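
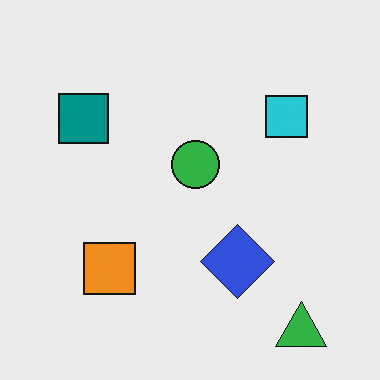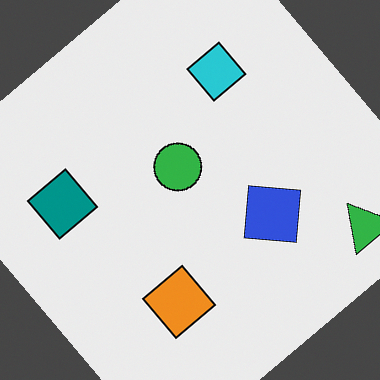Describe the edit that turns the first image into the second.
It was rotated counter-clockwise by a large amount — several tens of degrees.

Every shape is tilted by the same angle and the image corners show triangular fill wedges — a whole-image rotation by a non-right angle.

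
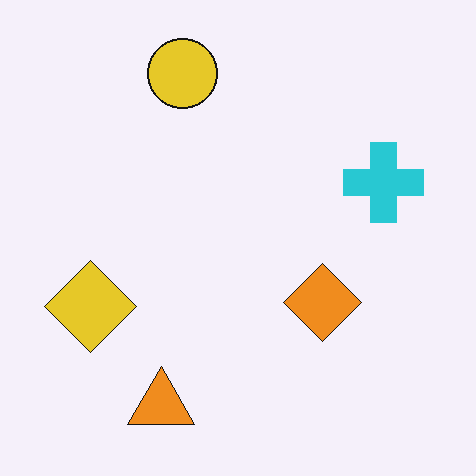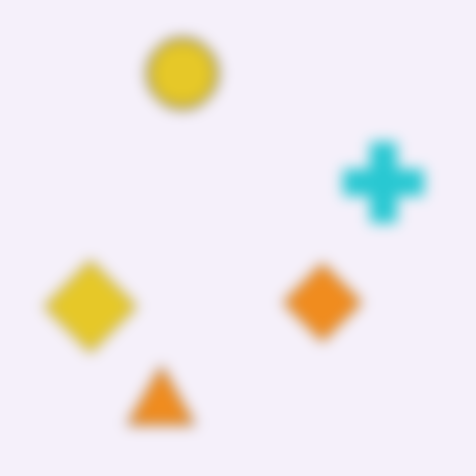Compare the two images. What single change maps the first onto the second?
It was heavily blurred.

Shape edges and outlines are uniformly softened across the whole image.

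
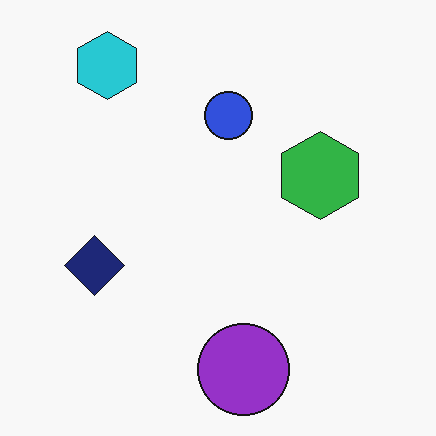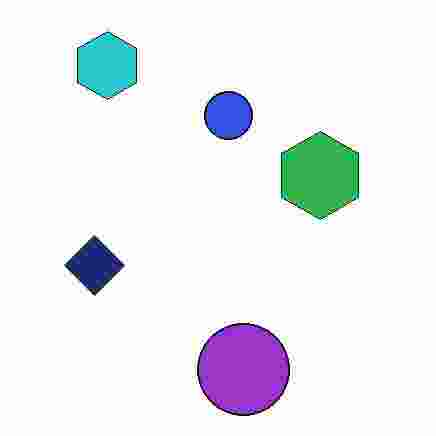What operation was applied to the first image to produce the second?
The second image is the first degraded with heavy JPEG compression.

Blocky 8×8 compression artifacts appear around shape edges and the flat background shows ringing — characteristic JPEG degradation.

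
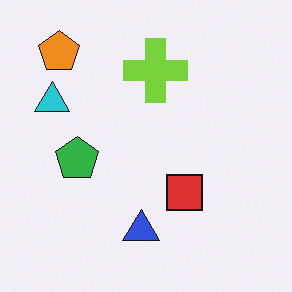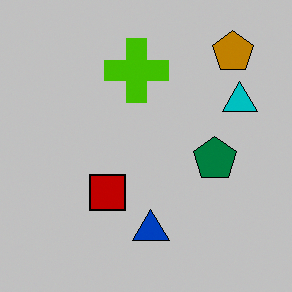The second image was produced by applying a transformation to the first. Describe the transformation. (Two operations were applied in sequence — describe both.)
Aggressively posterized, then flipped horizontally (left ↔ right).

Each flat color has snapped to a coarser quantized level — most visibly, the near-white background has dropped to a flat grey. The cyan triangle is in the left of the first image and the right of the second — shapes on opposite sides of the vertical midline have swapped in a mirror flip.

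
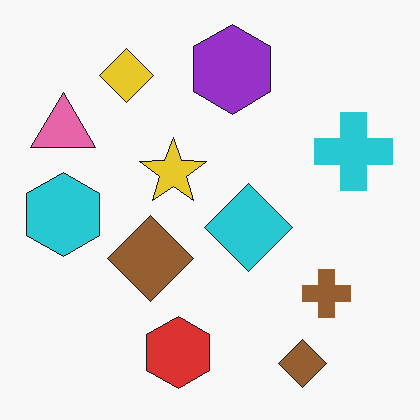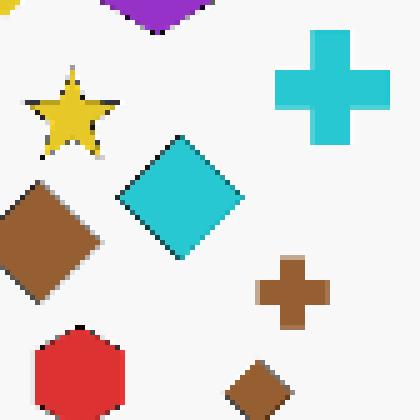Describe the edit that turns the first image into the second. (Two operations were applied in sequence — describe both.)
Cropped to a modestly smaller region and rescaled, then mildly pixelated.

The visible shapes are larger and the field of view is narrower; shapes near the original edges may be partly or wholly outside the frame — a crop-and-rescale. Shapes are reduced to large square blocks; fine edges and outlines are lost — a downscale-then-upscale (mosaic) effect.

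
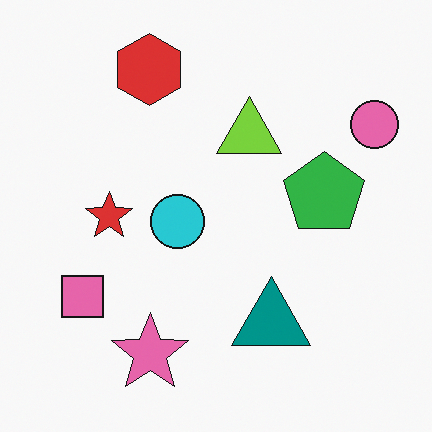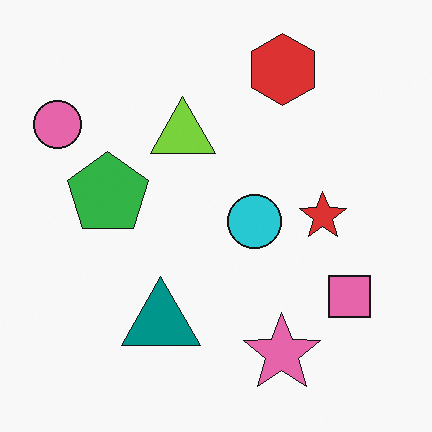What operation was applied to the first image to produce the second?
Flipped horizontally (left ↔ right).

The pink circle is in the top-right of the first image and the top-left of the second — shapes on opposite sides of the vertical midline have swapped in a mirror flip.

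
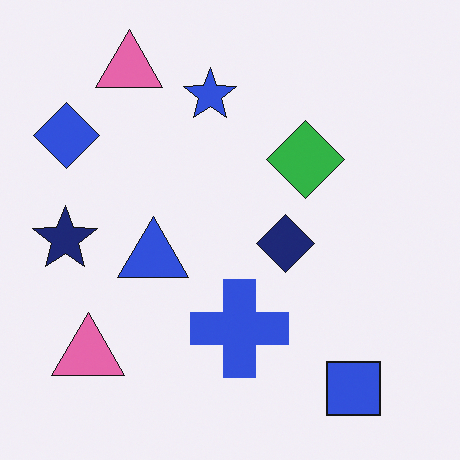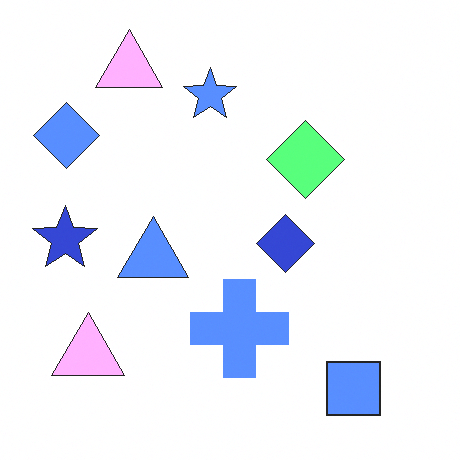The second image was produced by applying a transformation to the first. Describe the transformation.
This is the original image substantially brightened.

Every pixel — background and shapes alike — is uniformly brightened.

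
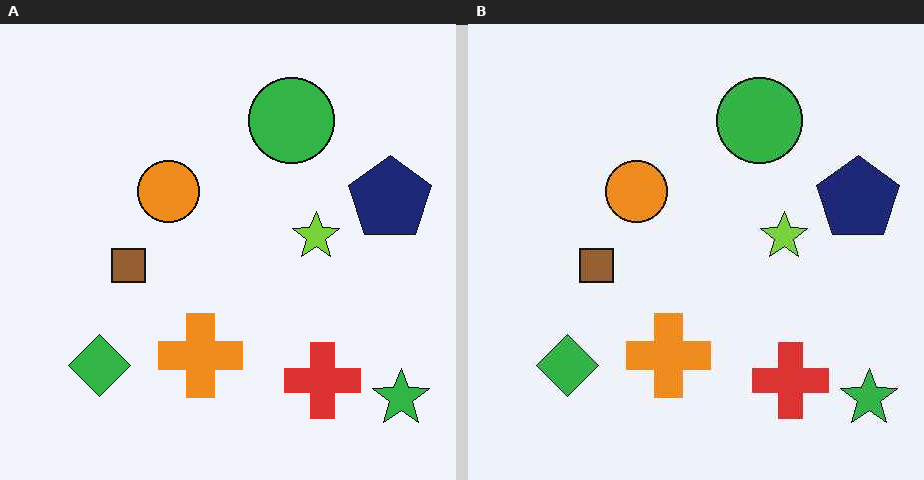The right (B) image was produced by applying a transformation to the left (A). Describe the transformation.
The image was JPEG-compressed with visible artifacts.

Blocky 8×8 compression artifacts appear around shape edges and the flat background shows ringing — characteristic JPEG degradation.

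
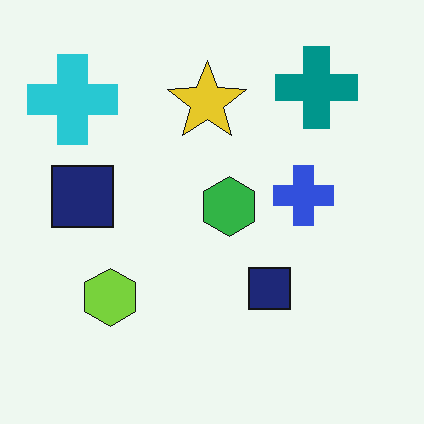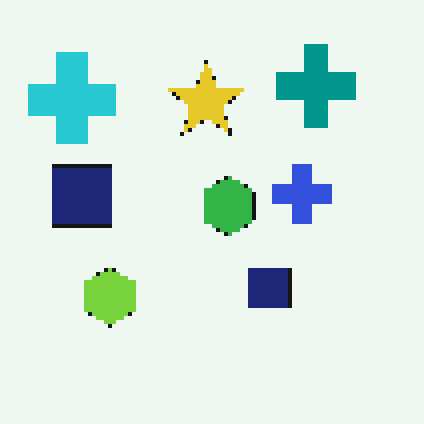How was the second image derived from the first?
The second image is the first lightly pixelated (a mild mosaic effect).

Shapes are reduced to large square blocks; fine edges and outlines are lost — a downscale-then-upscale (mosaic) effect.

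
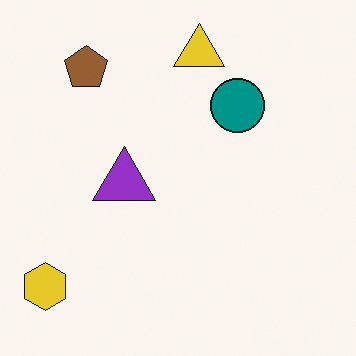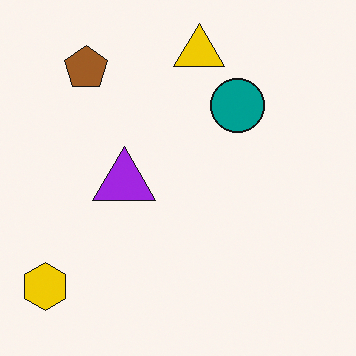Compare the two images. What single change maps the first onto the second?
Slightly oversaturated.

All colors are more vivid — a global saturation change.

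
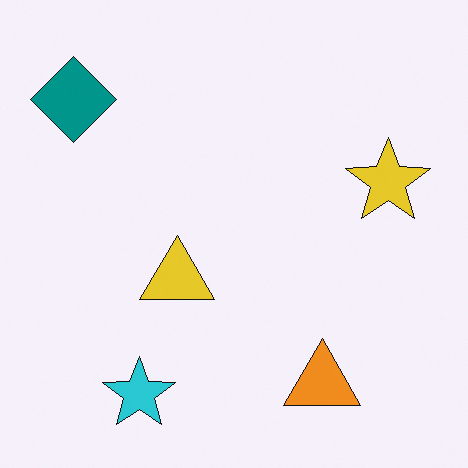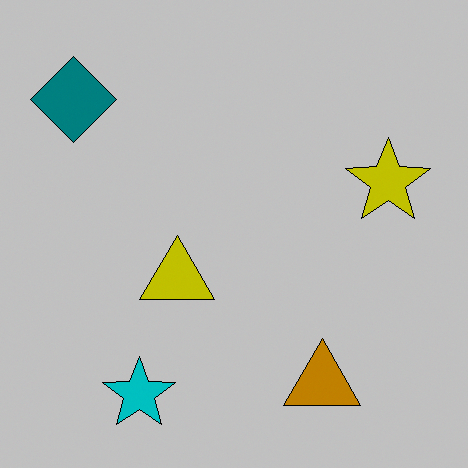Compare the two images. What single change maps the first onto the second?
The transformation is: aggressively posterized.

Each flat color has snapped to a coarser quantized level — most visibly, the near-white background has dropped to a flat grey.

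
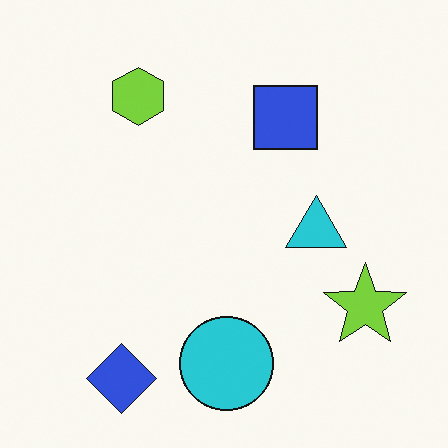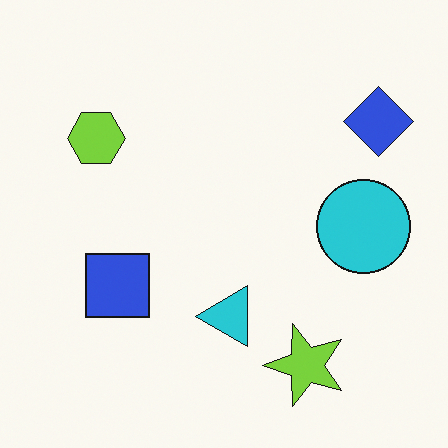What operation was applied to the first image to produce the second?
This is the original image transposed (reflected across the top-left ↔ bottom-right diagonal).

Shapes have swapped their row and column positions — what was in the top-right is now in the bottom-left — a diagonal reflection.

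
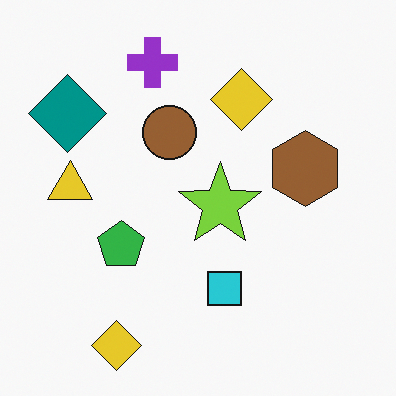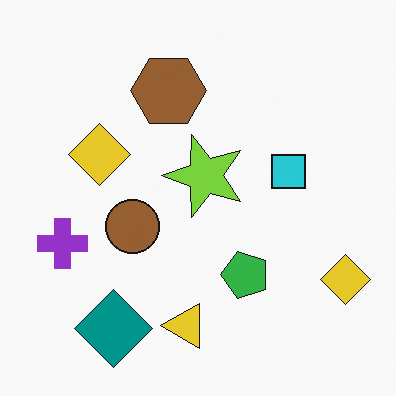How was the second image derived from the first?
It was rotated 90° counter-clockwise.

The teal diamond sits in the top-left of the first image and the bottom-left of the second — consistent with a whole-image 90° counter-clockwise rotation.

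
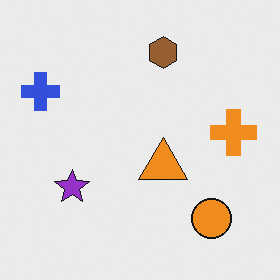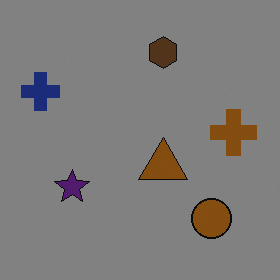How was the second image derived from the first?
The second image is the first substantially darkened.

Every pixel — background and shapes alike — is uniformly darkened.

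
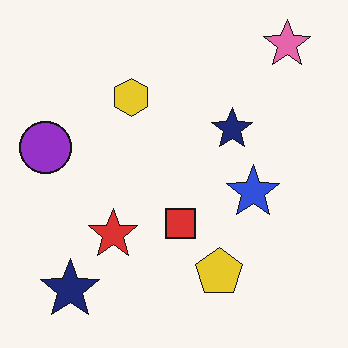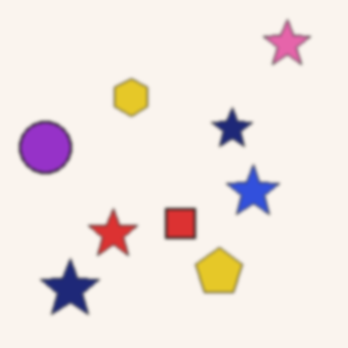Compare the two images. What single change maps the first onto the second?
The transformation is: slightly softened.

Shape edges and outlines are uniformly softened across the whole image.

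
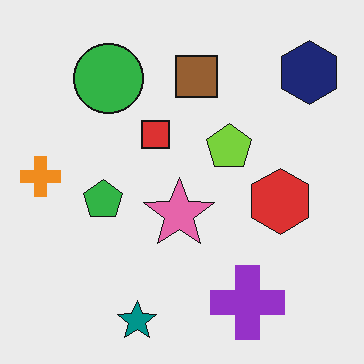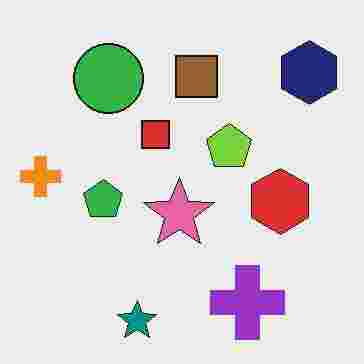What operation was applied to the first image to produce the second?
Heavily JPEG-compressed with obvious blocking artifacts.

Blocky 8×8 compression artifacts appear around shape edges and the flat background shows ringing — characteristic JPEG degradation.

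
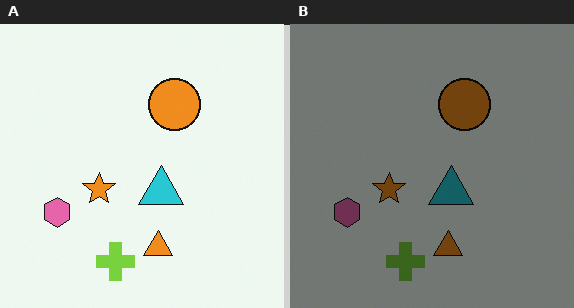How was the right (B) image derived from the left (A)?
This is the original image noticeably darkened.

Every pixel — background and shapes alike — is uniformly darkened.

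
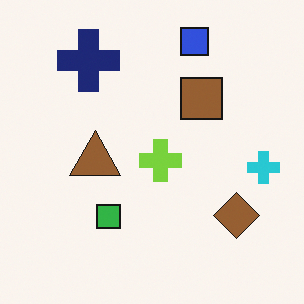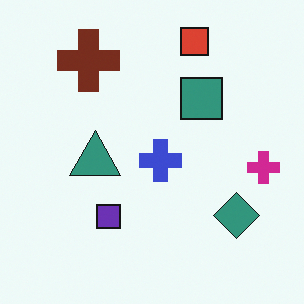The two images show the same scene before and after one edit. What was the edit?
It was hue-shifted noticeably.

Every shape's color has rotated by the same amount around the hue wheel — a uniform hue shift.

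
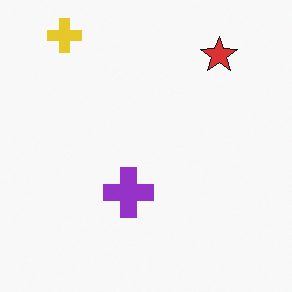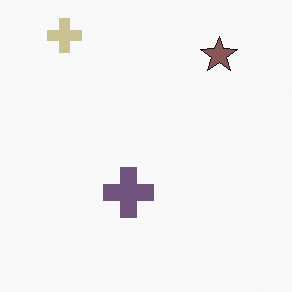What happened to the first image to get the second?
This is the original image heavily desaturated.

All colors are more muted and greyish — a global saturation change.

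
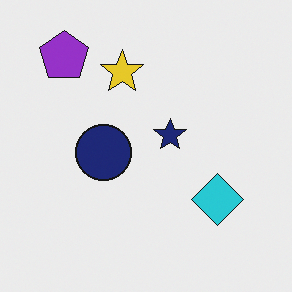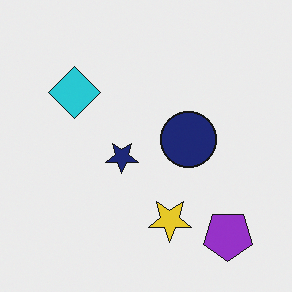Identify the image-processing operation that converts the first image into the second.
Rotated 180°.

The purple pentagon sits in the top-left of the first image and the bottom-right of the second — consistent with a whole-image 180° rotation.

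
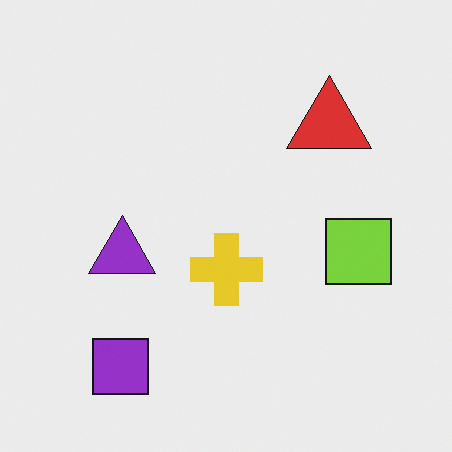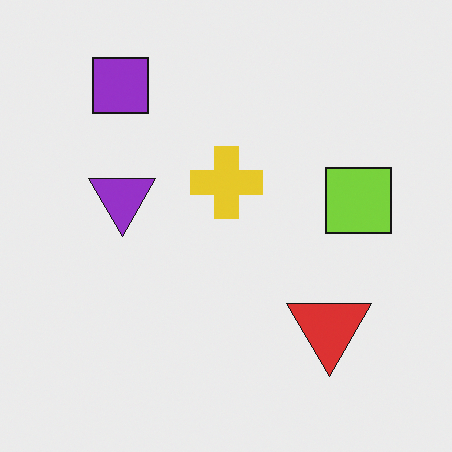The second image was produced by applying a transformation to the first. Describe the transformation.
Flipped vertically (top ↔ bottom).

The purple square is in the bottom-left of the first image and the top-left of the second — shapes on opposite sides of the horizontal midline have swapped in a mirror flip.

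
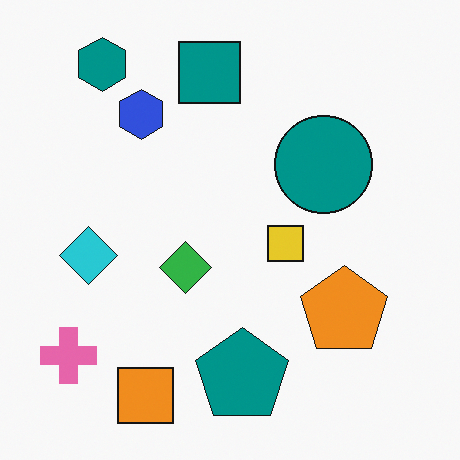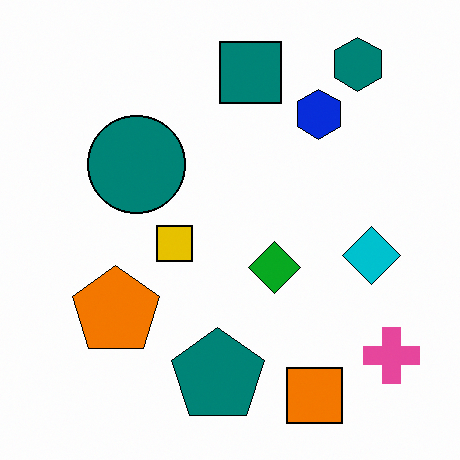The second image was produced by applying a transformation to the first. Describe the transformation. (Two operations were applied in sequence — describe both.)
The image was given slightly increased contrast, then flipped horizontally (left ↔ right).

Tones are pushed away from mid-grey across the whole image — a global contrast change. The pink cross is in the bottom-left of the first image and the bottom-right of the second — shapes on opposite sides of the vertical midline have swapped in a mirror flip.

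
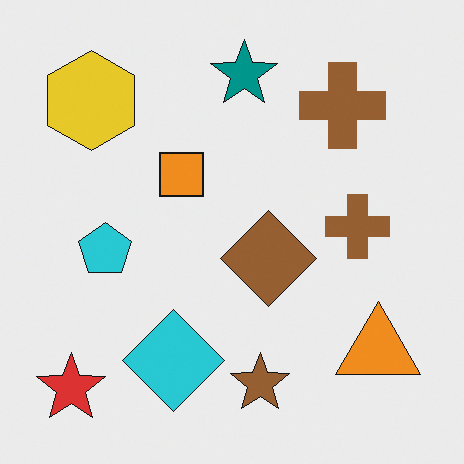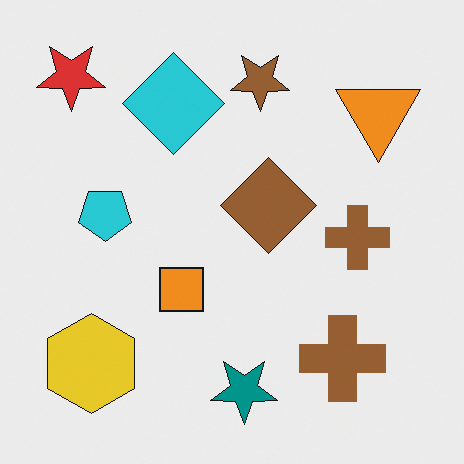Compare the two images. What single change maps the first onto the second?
The second image is the first flipped vertically (top ↔ bottom).

The teal star is in the top of the first image and the bottom of the second — shapes on opposite sides of the horizontal midline have swapped in a mirror flip.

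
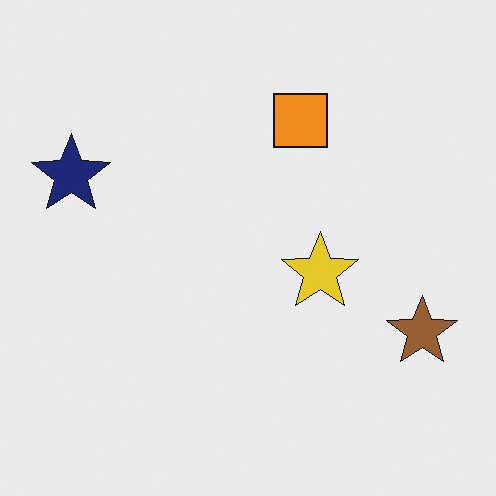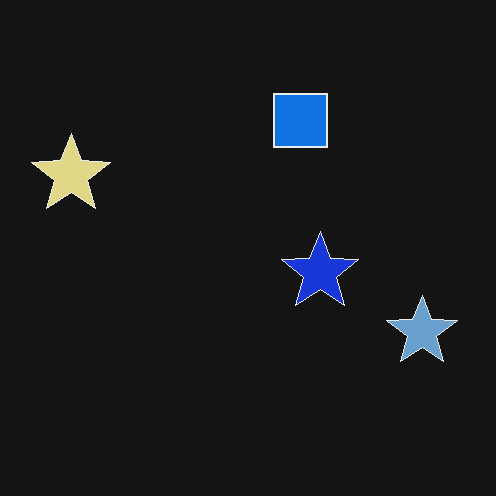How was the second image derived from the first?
Color-inverted (negative).

The light background has become dark and every shape's color is its complement — a photographic negative.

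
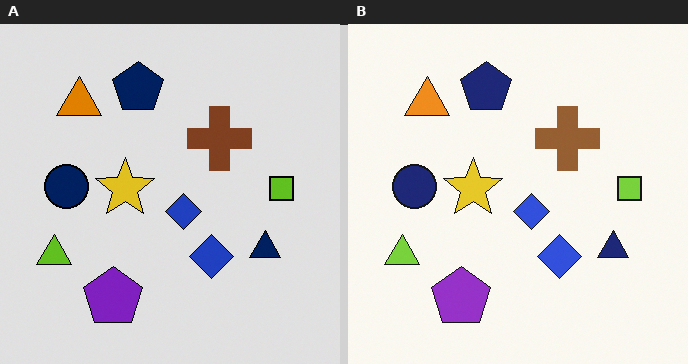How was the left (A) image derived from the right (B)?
It was posterized to a reduced palette.

Each flat color has snapped to a coarser quantized level — most visibly, the near-white background has dropped to a flat grey.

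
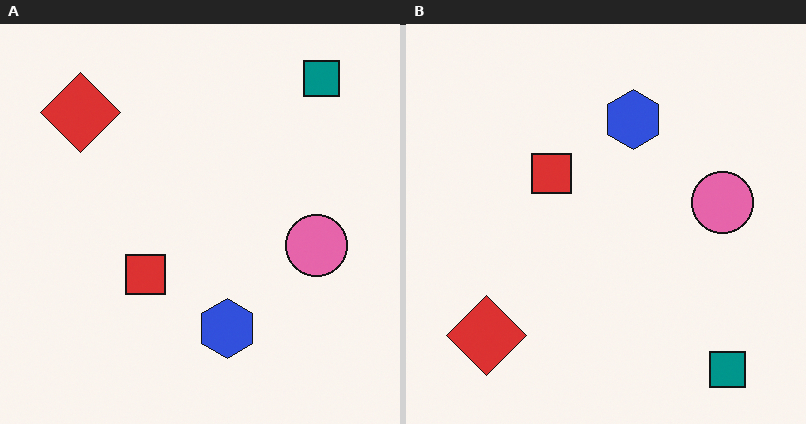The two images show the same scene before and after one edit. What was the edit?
Flipped vertically (top ↔ bottom).

The teal square is in the top-right of the left (A) image and the bottom-right of the right (B) — shapes on opposite sides of the horizontal midline have swapped in a mirror flip.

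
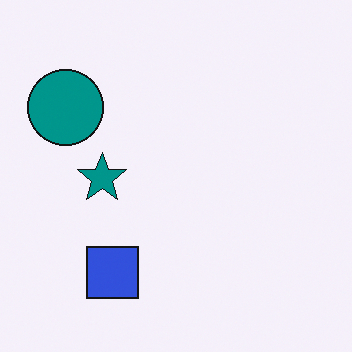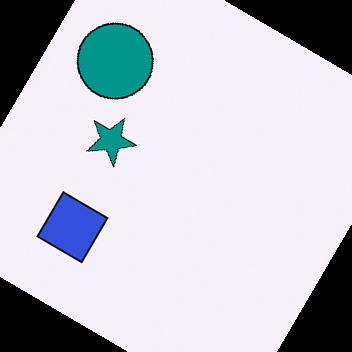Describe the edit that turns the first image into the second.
This is the original image rotated clockwise by a large amount — several tens of degrees.

Every shape is tilted by the same angle and the image corners show triangular fill wedges — a whole-image rotation by a non-right angle.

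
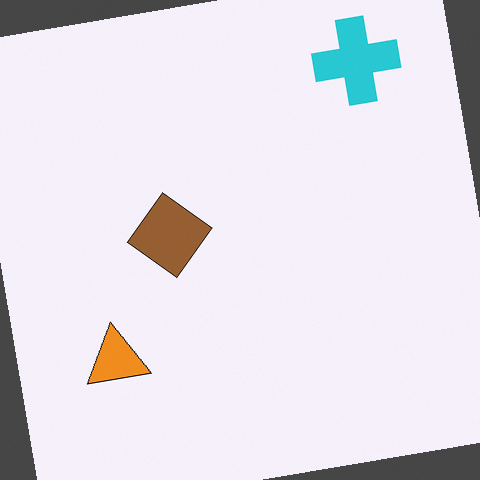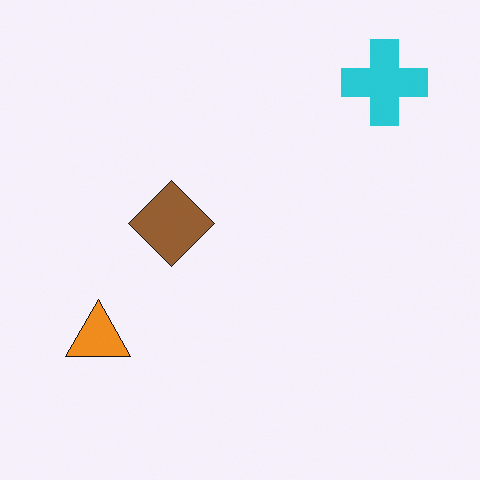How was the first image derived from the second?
The transformation is: rotated counter-clockwise by a few degrees.

Every shape is tilted by the same angle and the image corners show triangular fill wedges — a whole-image rotation by a non-right angle.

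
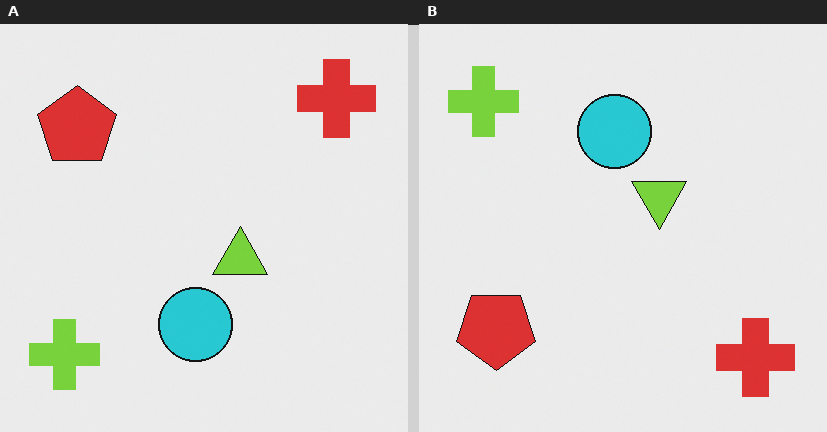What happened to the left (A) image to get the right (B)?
Flipped vertically (top ↔ bottom).

The red cross is in the top-right of the left (A) image and the bottom-right of the right (B) — shapes on opposite sides of the horizontal midline have swapped in a mirror flip.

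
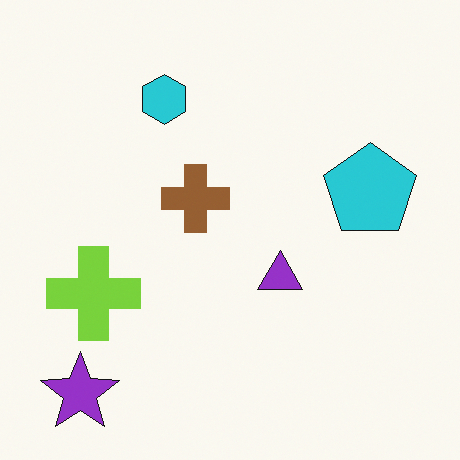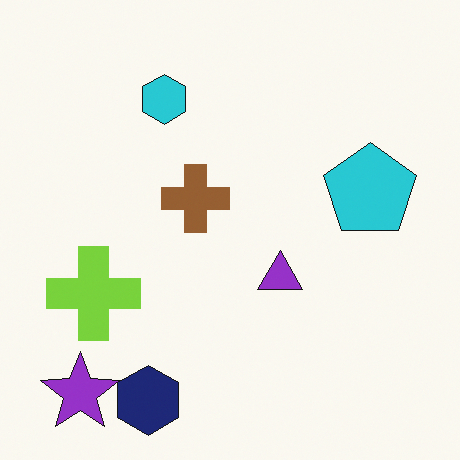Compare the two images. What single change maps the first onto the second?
The image was overlaid with an additional navy hexagon.

A navy hexagon appears in the second image that is absent from the first.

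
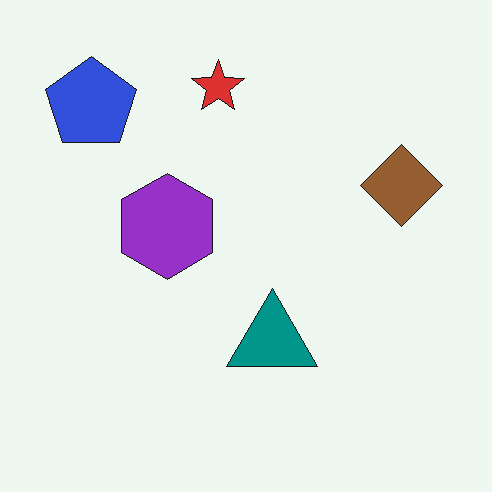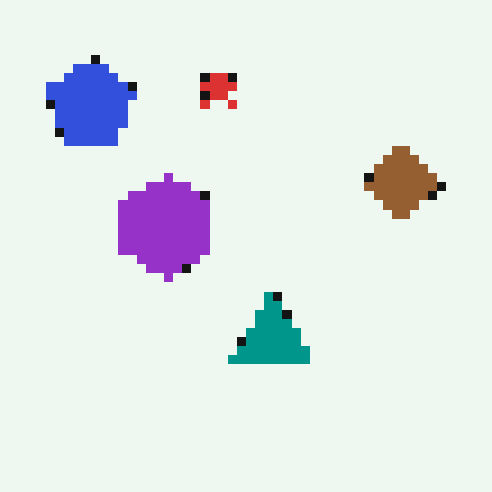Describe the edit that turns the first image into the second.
It was coarsely pixelated.

Shapes are reduced to large square blocks; fine edges and outlines are lost — a downscale-then-upscale (mosaic) effect.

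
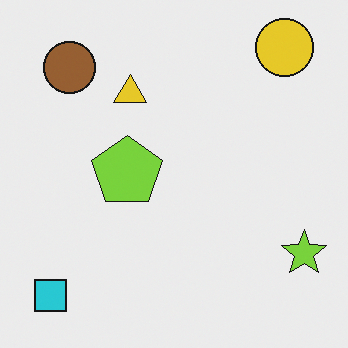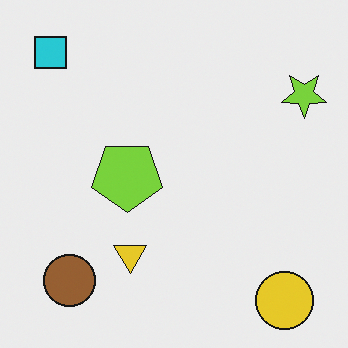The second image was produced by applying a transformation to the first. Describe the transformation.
The image was flipped vertically (top ↔ bottom).

The yellow circle is in the top-right of the first image and the bottom-right of the second — shapes on opposite sides of the horizontal midline have swapped in a mirror flip.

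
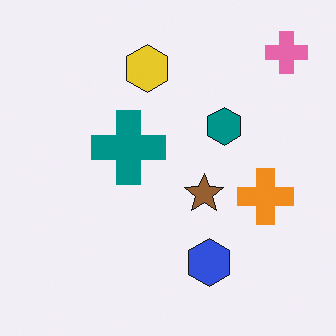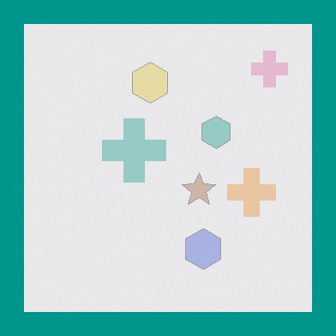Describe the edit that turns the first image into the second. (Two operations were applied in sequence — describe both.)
It was washed out (contrast reduced), then framed with a teal border.

Tones are pushed toward mid-grey across the whole image — a global contrast change. A solid teal frame runs around the edge of the second image, with the content slightly shrunk inside it.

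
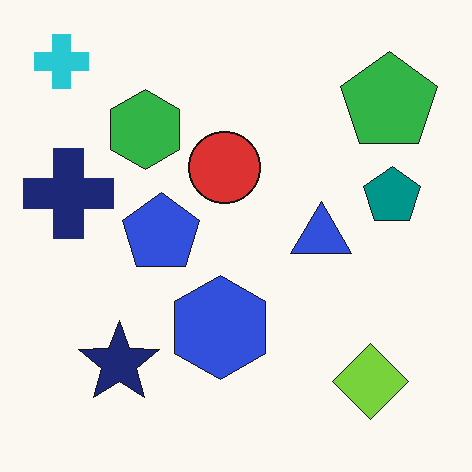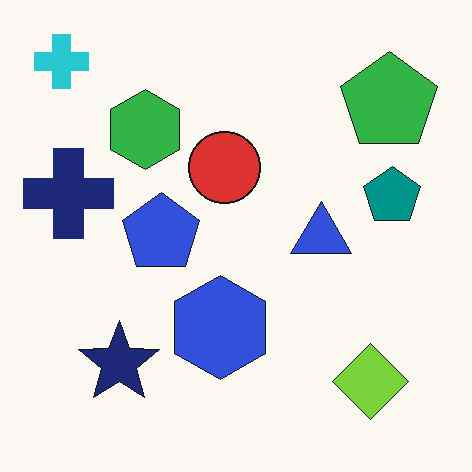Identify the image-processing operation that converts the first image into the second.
The second image is the first JPEG-compressed with visible artifacts.

Blocky 8×8 compression artifacts appear around shape edges and the flat background shows ringing — characteristic JPEG degradation.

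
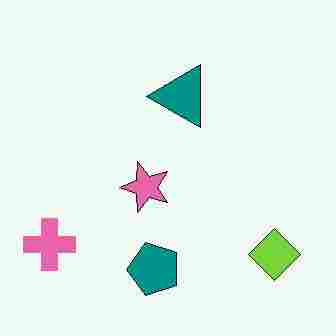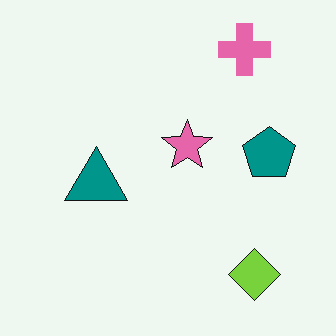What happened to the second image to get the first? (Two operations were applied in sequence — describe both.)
This is the original image heavily JPEG-compressed with obvious blocking artifacts, then transposed (reflected across the top-left ↔ bottom-right diagonal).

Blocky 8×8 compression artifacts appear around shape edges and the flat background shows ringing — characteristic JPEG degradation. Shapes have swapped their row and column positions — what was in the top-right is now in the bottom-left — a diagonal reflection.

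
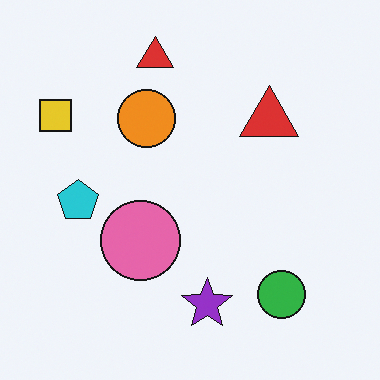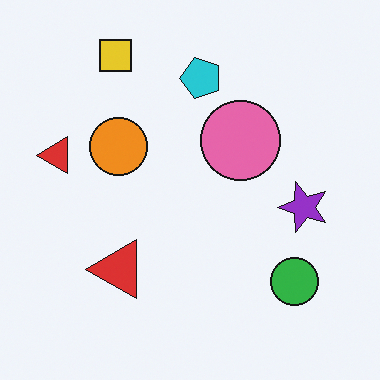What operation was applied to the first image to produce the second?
Transposed (reflected across the top-left ↔ bottom-right diagonal).

Shapes have swapped their row and column positions — what was in the top-right is now in the bottom-left — a diagonal reflection.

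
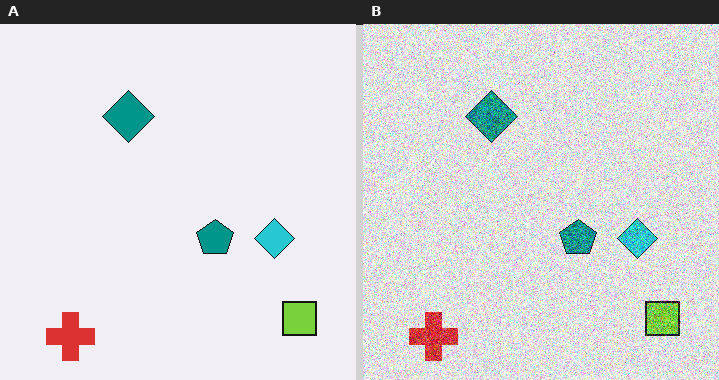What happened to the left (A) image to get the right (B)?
The image was degraded with heavy additive noise.

Random speckle covers the whole image, including the flat background.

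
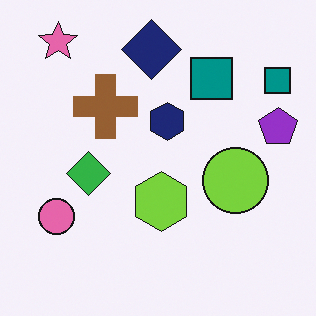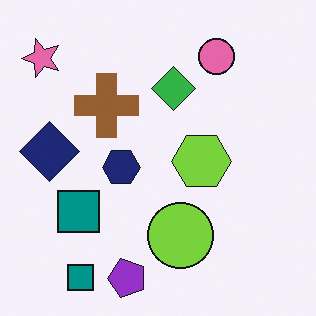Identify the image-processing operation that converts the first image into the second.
The transformation is: transposed (reflected across the top-left ↔ bottom-right diagonal).

Shapes have swapped their row and column positions — what was in the top-right is now in the bottom-left — a diagonal reflection.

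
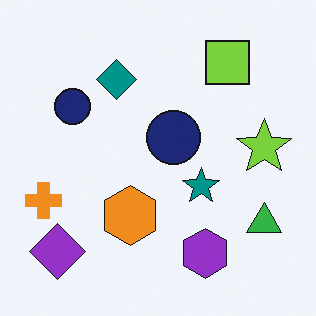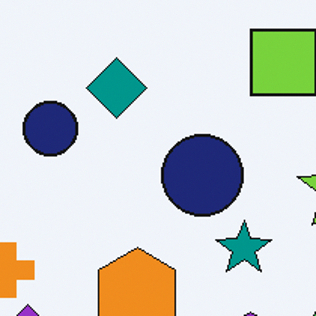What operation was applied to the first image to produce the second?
The image was cropped to a modestly smaller region and rescaled.

The visible shapes are larger and the field of view is narrower; shapes near the original edges may be partly or wholly outside the frame — a crop-and-rescale.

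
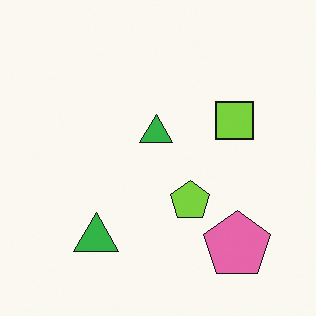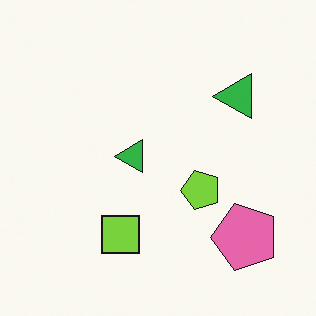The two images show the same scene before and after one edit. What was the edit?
The image was transposed (reflected across the top-left ↔ bottom-right diagonal).

Shapes have swapped their row and column positions — what was in the top-right is now in the bottom-left — a diagonal reflection.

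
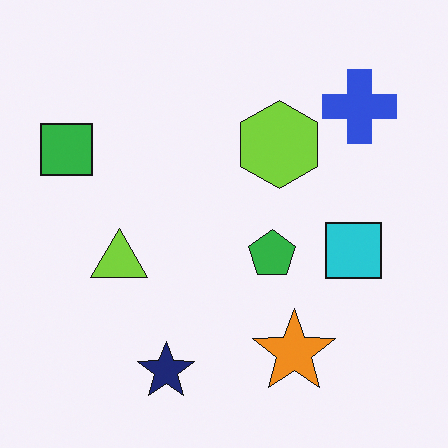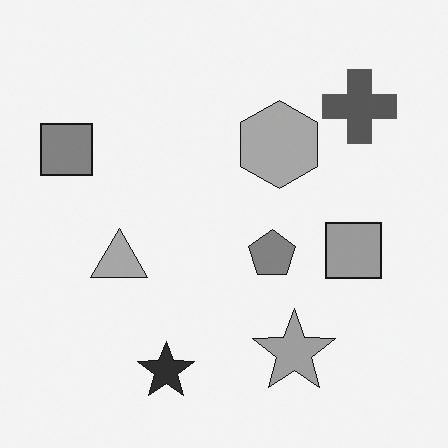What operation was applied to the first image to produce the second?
It was converted to grayscale.

All color is removed — every shape is now a shade of grey.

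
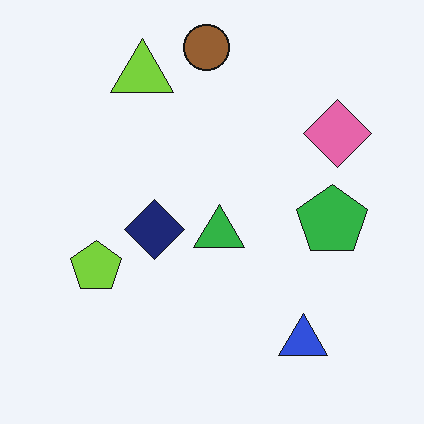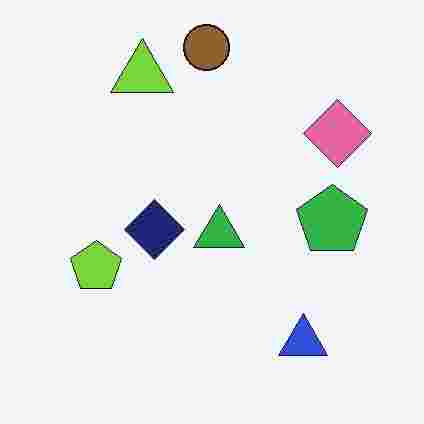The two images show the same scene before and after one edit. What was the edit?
Degraded with heavy JPEG compression.

Blocky 8×8 compression artifacts appear around shape edges and the flat background shows ringing — characteristic JPEG degradation.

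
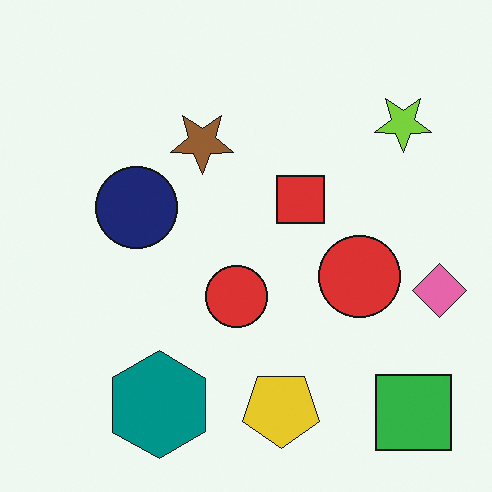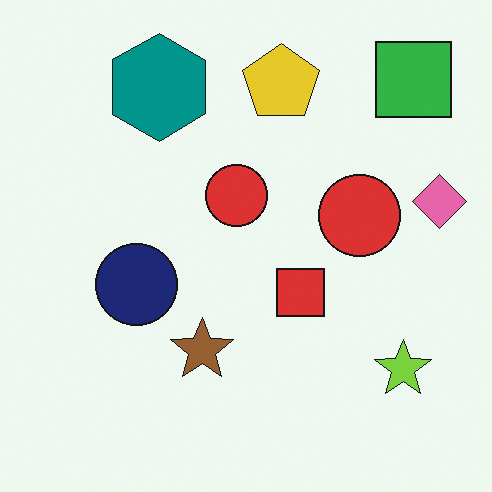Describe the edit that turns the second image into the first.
This is the original image flipped vertically (top ↔ bottom).

The green square is in the top-right of the second image and the bottom-right of the first — shapes on opposite sides of the horizontal midline have swapped in a mirror flip.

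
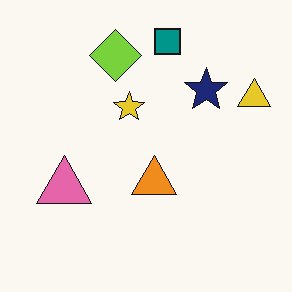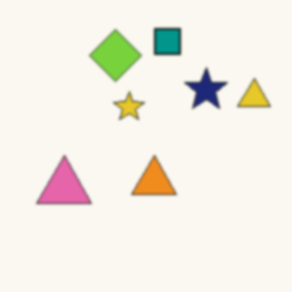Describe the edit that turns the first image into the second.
The transformation is: lightly blurred.

Shape edges and outlines are uniformly softened across the whole image.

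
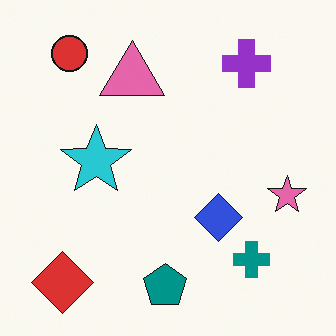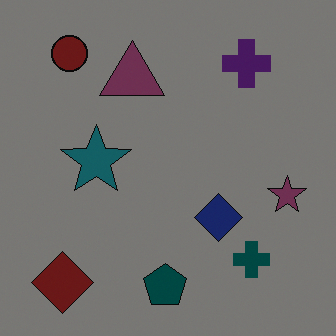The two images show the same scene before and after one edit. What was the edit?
The second image is the first substantially darkened.

Every pixel — background and shapes alike — is uniformly darkened.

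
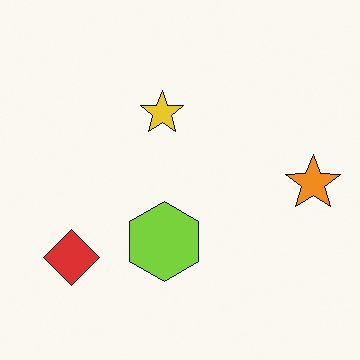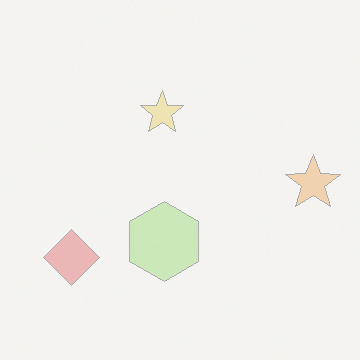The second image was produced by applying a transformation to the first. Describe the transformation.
It was washed out (contrast reduced).

Tones are pushed toward mid-grey across the whole image — a global contrast change.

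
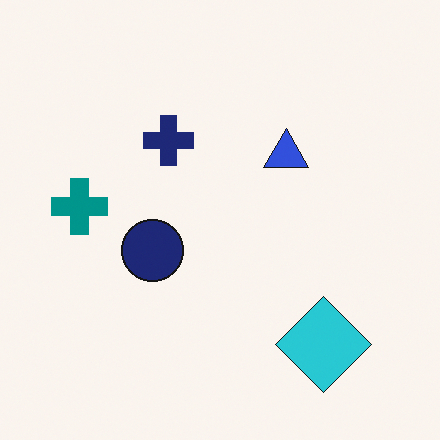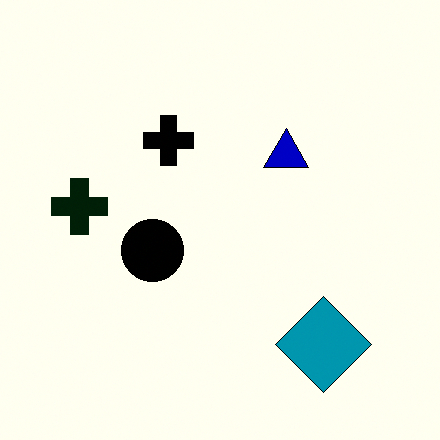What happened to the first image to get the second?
It was given much higher contrast.

Tones are pushed away from mid-grey across the whole image — a global contrast change.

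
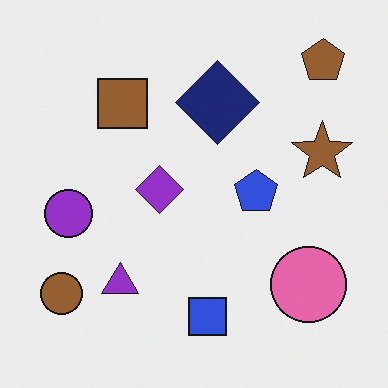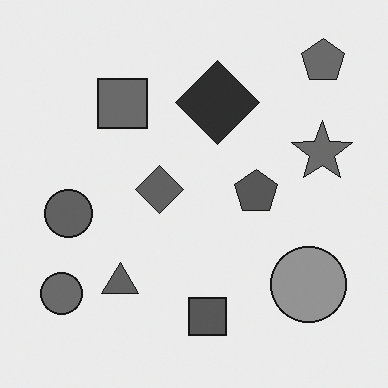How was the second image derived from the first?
The image was converted to grayscale.

All color is removed — every shape is now a shade of grey.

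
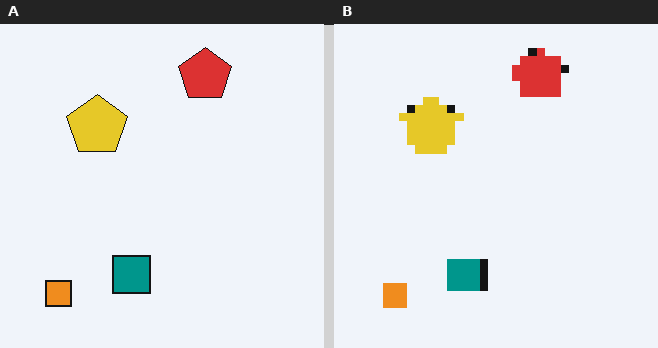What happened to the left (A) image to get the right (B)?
It was moderately pixelated.

Shapes are reduced to large square blocks; fine edges and outlines are lost — a downscale-then-upscale (mosaic) effect.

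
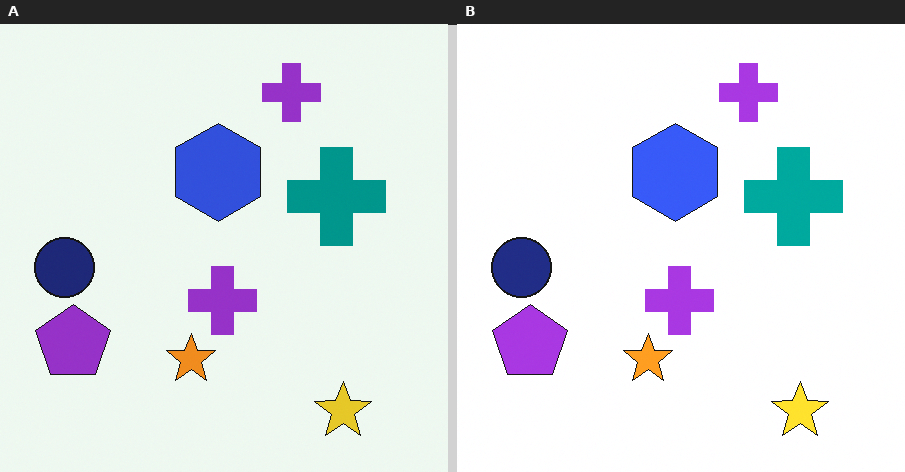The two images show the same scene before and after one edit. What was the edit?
This is the original image brightened a little.

Every pixel — background and shapes alike — is uniformly brightened.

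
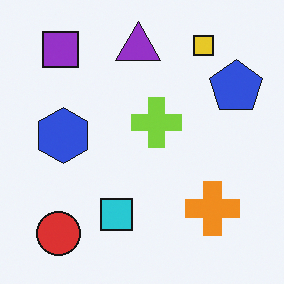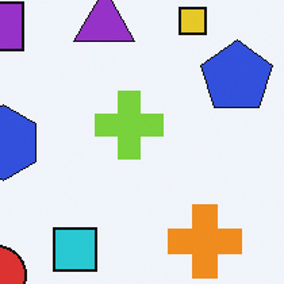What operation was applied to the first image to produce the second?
Cropped slightly and scaled back up.

The visible shapes are larger and the field of view is narrower; shapes near the original edges may be partly or wholly outside the frame — a crop-and-rescale.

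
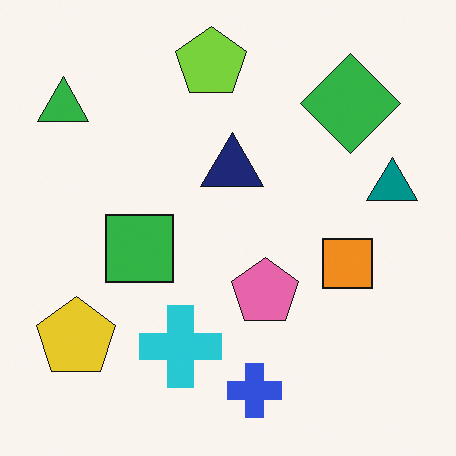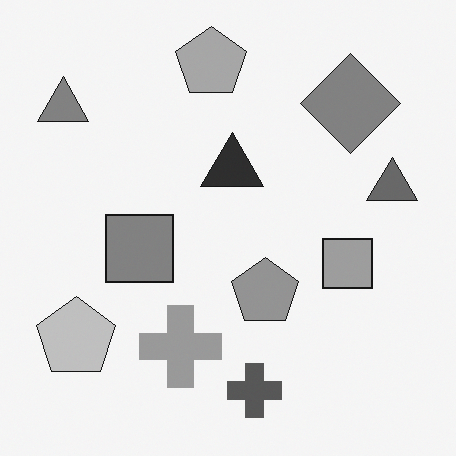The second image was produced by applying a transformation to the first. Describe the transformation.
It was converted to grayscale.

All color is removed — every shape is now a shade of grey.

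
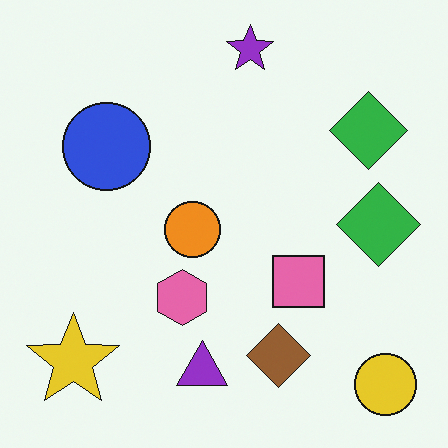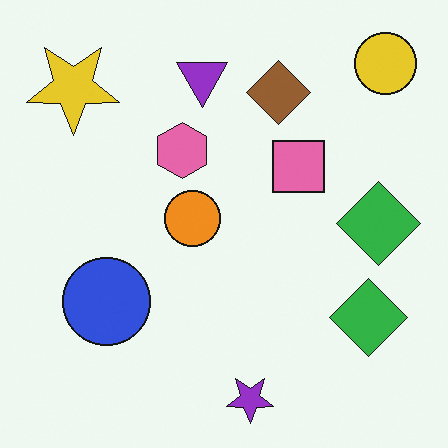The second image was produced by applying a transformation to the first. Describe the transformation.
The transformation is: flipped vertically (top ↔ bottom).

The purple star is in the top of the first image and the bottom of the second — shapes on opposite sides of the horizontal midline have swapped in a mirror flip.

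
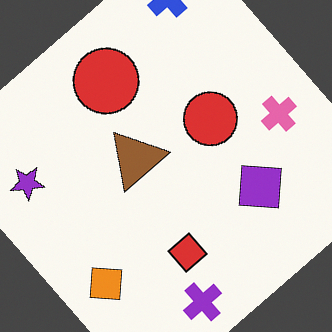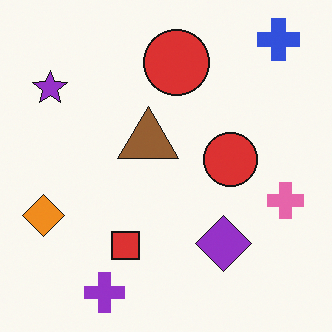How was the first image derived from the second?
The first image is the second rotated counter-clockwise by a large amount — several tens of degrees.

Every shape is tilted by the same angle and the image corners show triangular fill wedges — a whole-image rotation by a non-right angle.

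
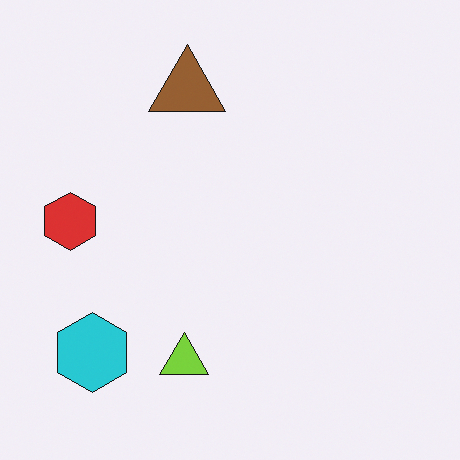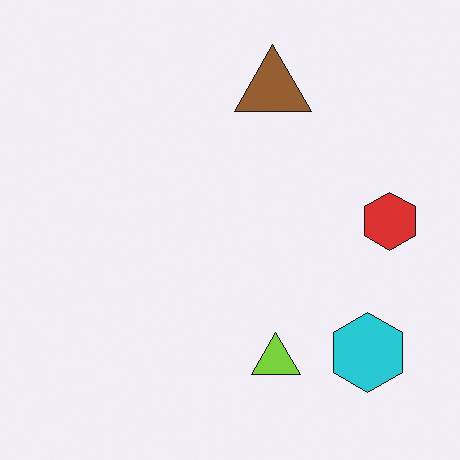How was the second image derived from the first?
This is the original image flipped horizontally (left ↔ right).

The red hexagon is in the left of the first image and the right of the second — shapes on opposite sides of the vertical midline have swapped in a mirror flip.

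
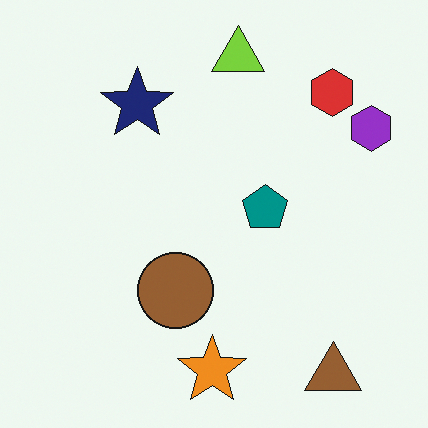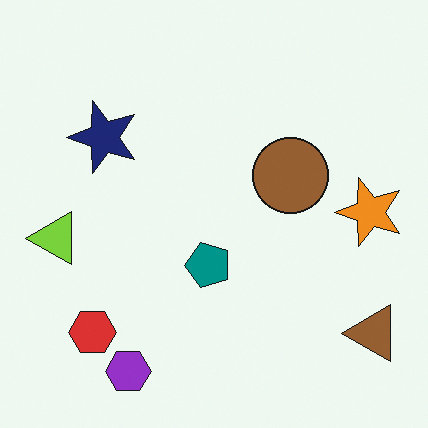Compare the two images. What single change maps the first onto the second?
This is the original image transposed (reflected across the top-left ↔ bottom-right diagonal).

Shapes have swapped their row and column positions — what was in the top-right is now in the bottom-left — a diagonal reflection.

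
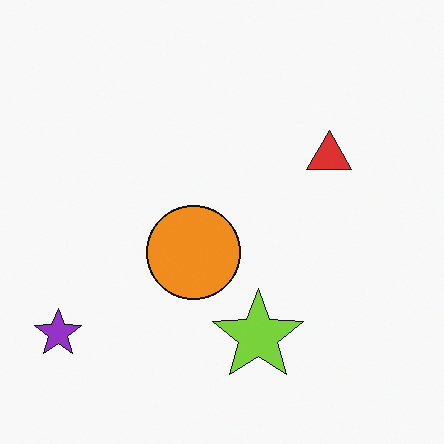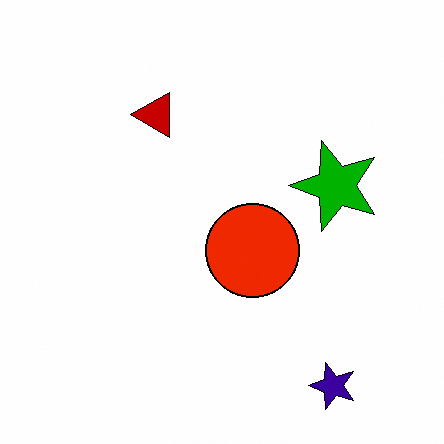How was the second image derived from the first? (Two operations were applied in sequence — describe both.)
The second image is the first rotated 90° counter-clockwise, then boosted in contrast.

The purple star sits in the bottom-left of the first image and the bottom-right of the second — consistent with a whole-image 90° counter-clockwise rotation. Tones are pushed away from mid-grey across the whole image — a global contrast change.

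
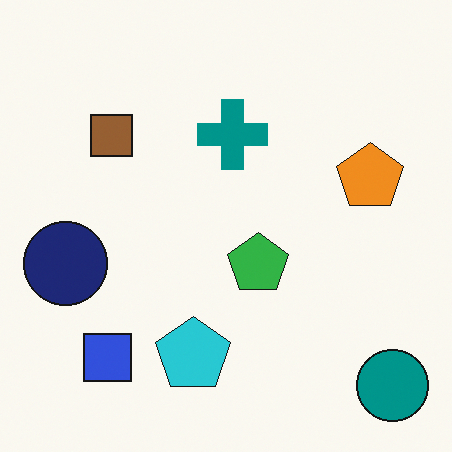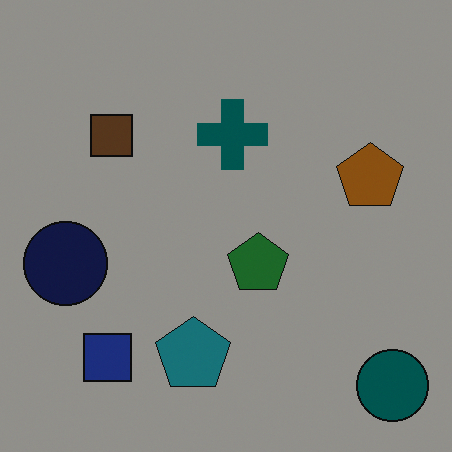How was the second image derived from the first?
It was darkened a lot.

Every pixel — background and shapes alike — is uniformly darkened.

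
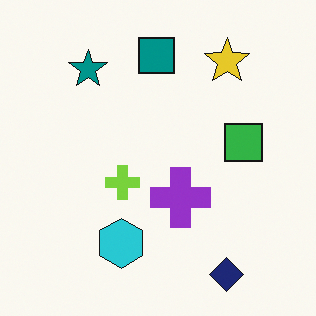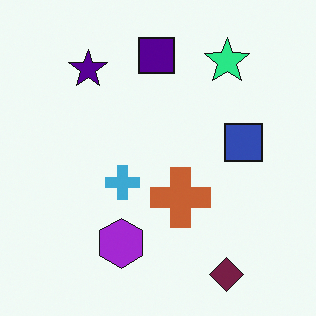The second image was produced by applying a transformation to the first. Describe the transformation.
Hue-shifted noticeably.

Every shape's color has rotated by the same amount around the hue wheel — a uniform hue shift.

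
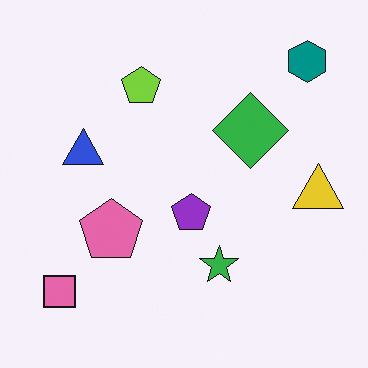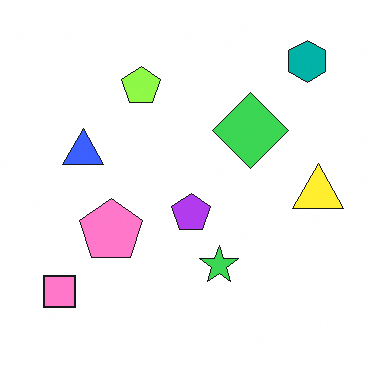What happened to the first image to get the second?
Slightly brightened.

Every pixel — background and shapes alike — is uniformly brightened.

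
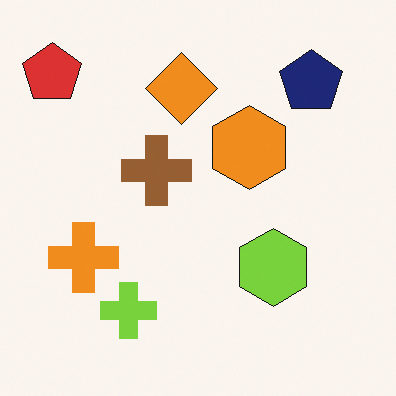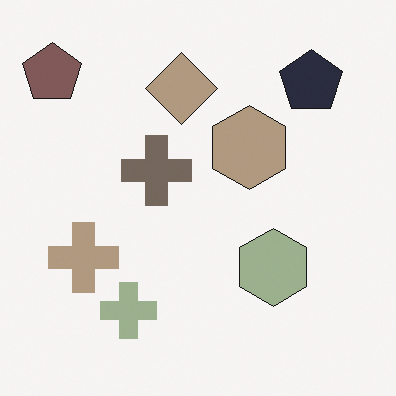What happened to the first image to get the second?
This is the original image heavily desaturated.

All colors are more muted and greyish — a global saturation change.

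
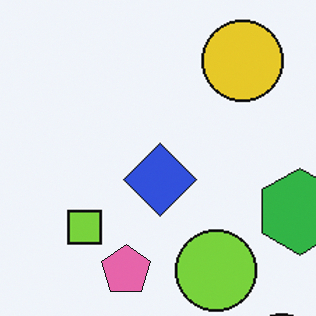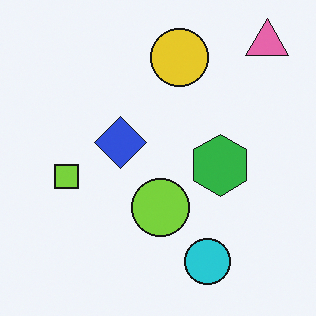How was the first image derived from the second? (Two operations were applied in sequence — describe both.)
The transformation is: cropped to a modestly smaller region and rescaled, then overlaid with an additional pink pentagon.

The visible shapes are larger and the field of view is narrower; shapes near the original edges may be partly or wholly outside the frame — a crop-and-rescale. A pink pentagon appears in the first image that is absent from the second.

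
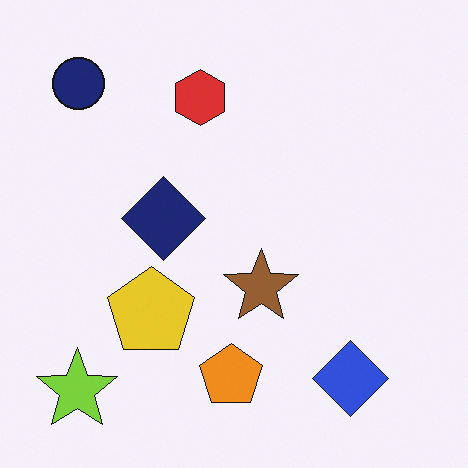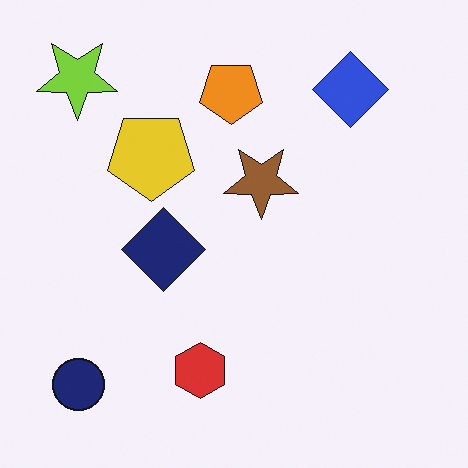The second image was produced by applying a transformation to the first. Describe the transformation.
Flipped vertically (top ↔ bottom).

The lime star is in the bottom-left of the first image and the top-left of the second — shapes on opposite sides of the horizontal midline have swapped in a mirror flip.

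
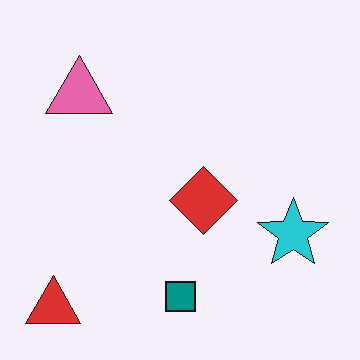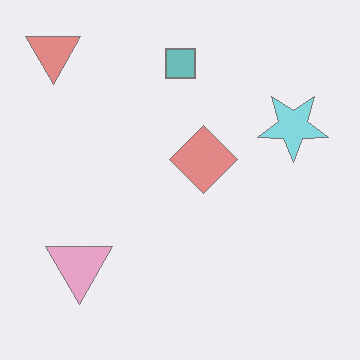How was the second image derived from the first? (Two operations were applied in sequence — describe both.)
The second image is the first washed out (contrast reduced), then flipped vertically (top ↔ bottom).

Tones are pushed toward mid-grey across the whole image — a global contrast change. The red triangle is in the bottom-left of the first image and the top-left of the second — shapes on opposite sides of the horizontal midline have swapped in a mirror flip.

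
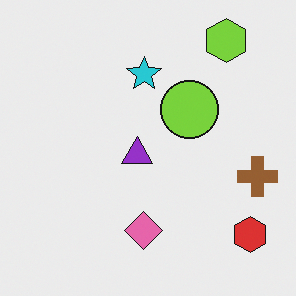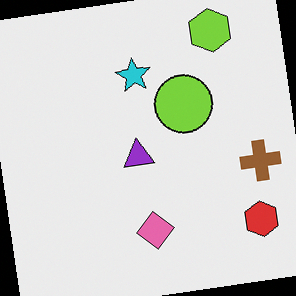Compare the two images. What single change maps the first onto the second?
Rotated counter-clockwise by a small amount.

Every shape is tilted by the same angle and the image corners show triangular fill wedges — a whole-image rotation by a non-right angle.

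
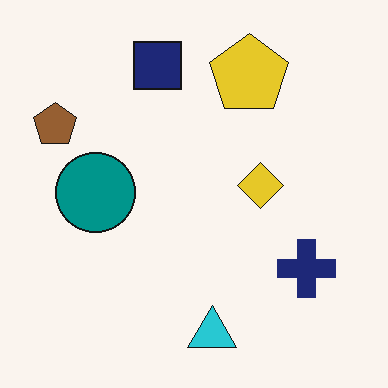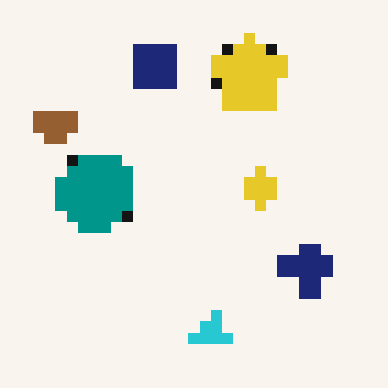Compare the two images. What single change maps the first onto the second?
The transformation is: coarsely pixelated.

Shapes are reduced to large square blocks; fine edges and outlines are lost — a downscale-then-upscale (mosaic) effect.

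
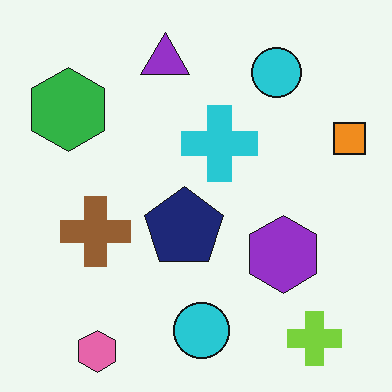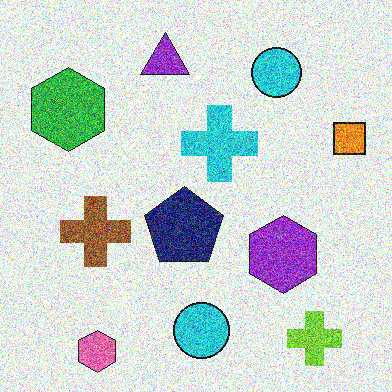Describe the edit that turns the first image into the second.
The transformation is: degraded with a thick layer of grain.

Random speckle covers the whole image, including the flat background.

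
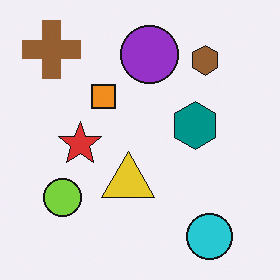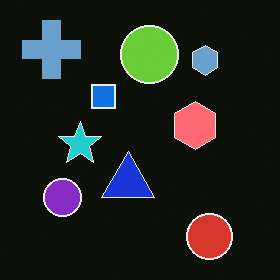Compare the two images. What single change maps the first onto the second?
The transformation is: color-inverted (negative).

The light background has become dark and every shape's color is its complement — a photographic negative.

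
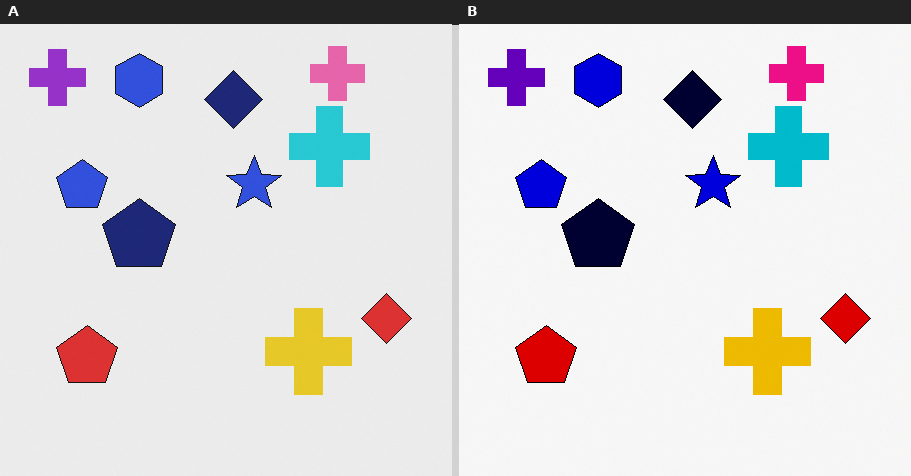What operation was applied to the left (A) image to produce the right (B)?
The transformation is: given much higher contrast.

Tones are pushed away from mid-grey across the whole image — a global contrast change.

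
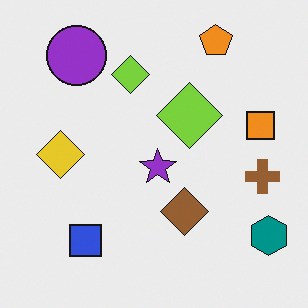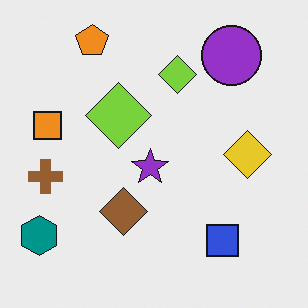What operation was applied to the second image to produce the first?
The image was flipped horizontally (left ↔ right).

The teal hexagon is in the bottom-left of the second image and the bottom-right of the first — shapes on opposite sides of the vertical midline have swapped in a mirror flip.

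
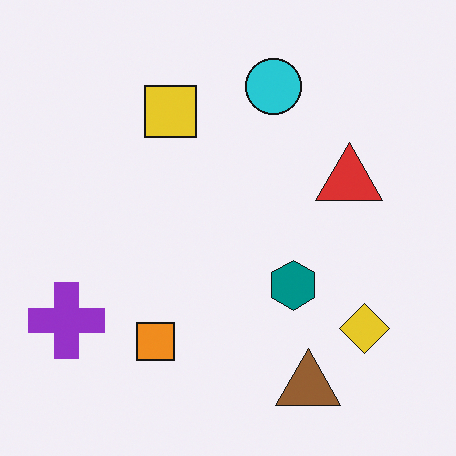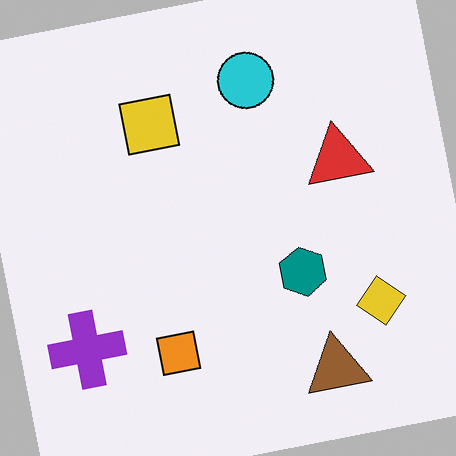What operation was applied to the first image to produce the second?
The image was rotated counter-clockwise by a small amount.

Every shape is tilted by the same angle and the image corners show triangular fill wedges — a whole-image rotation by a non-right angle.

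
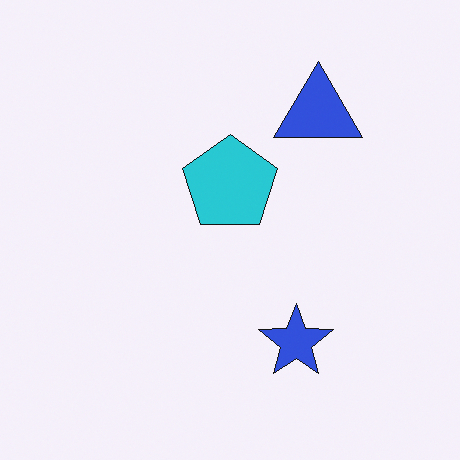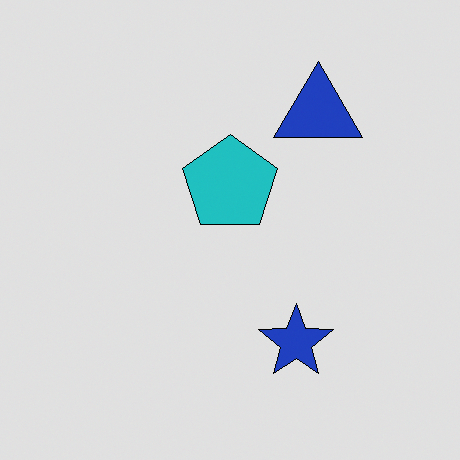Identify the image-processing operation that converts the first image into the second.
It was posterized to a reduced palette.

Each flat color has snapped to a coarser quantized level — most visibly, the near-white background has dropped to a flat grey.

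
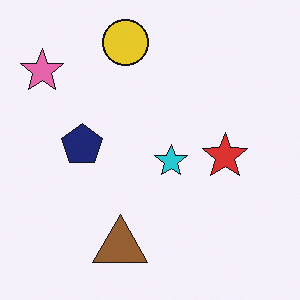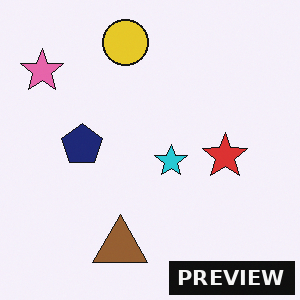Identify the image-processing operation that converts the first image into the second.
The transformation is: watermarked with the text "PREVIEW" in the lower-right corner.

A dark label reading "PREVIEW" appears in the lower-right corner.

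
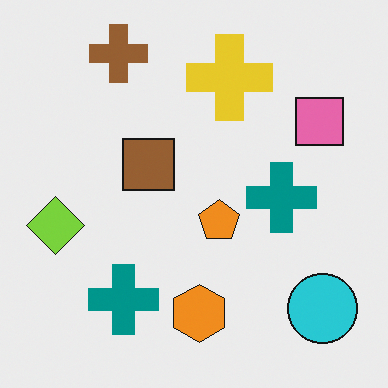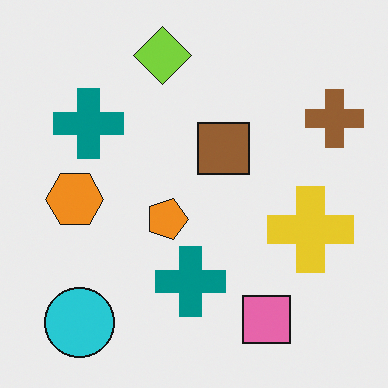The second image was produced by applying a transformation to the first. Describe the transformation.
The transformation is: rotated 90° clockwise.

The cyan circle sits in the bottom-right of the first image and the bottom-left of the second — consistent with a whole-image 90° clockwise rotation.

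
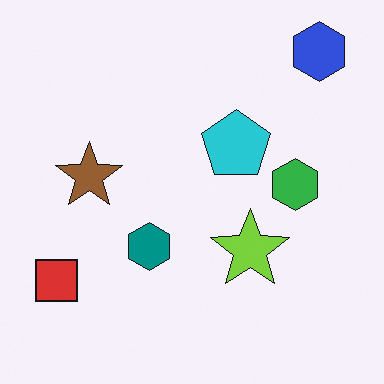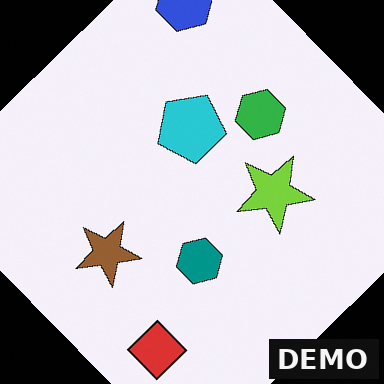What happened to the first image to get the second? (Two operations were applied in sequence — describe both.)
The image was rotated counter-clockwise by a large amount — several tens of degrees, then watermarked with the text "DEMO" in the lower-right corner.

Every shape is tilted by the same angle and the image corners show triangular fill wedges — a whole-image rotation by a non-right angle. A dark label reading "DEMO" appears in the lower-right corner.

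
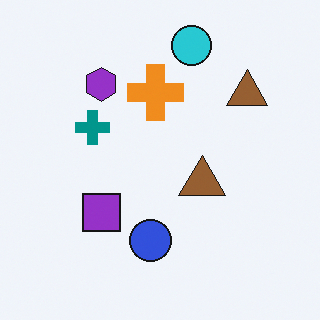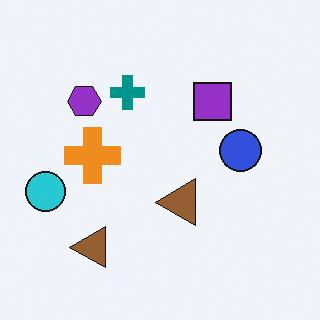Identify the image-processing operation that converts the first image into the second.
This is the original image transposed (reflected across the top-left ↔ bottom-right diagonal).

Shapes have swapped their row and column positions — what was in the top-right is now in the bottom-left — a diagonal reflection.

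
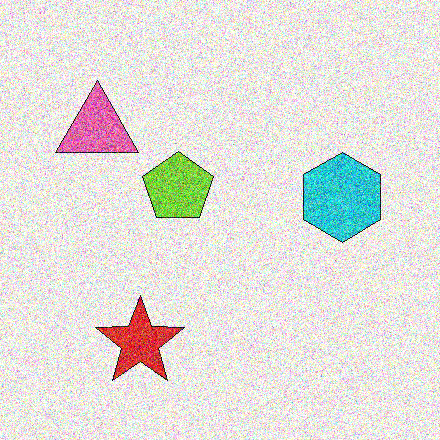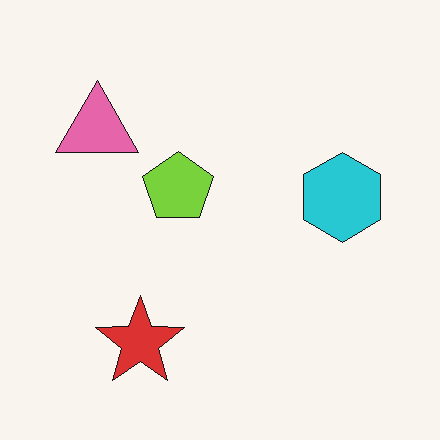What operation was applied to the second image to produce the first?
It was degraded with strong gaussian noise.

Random speckle covers the whole image, including the flat background.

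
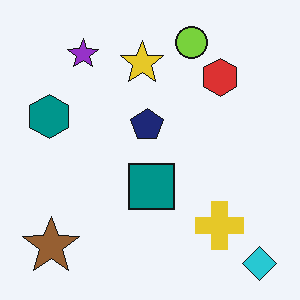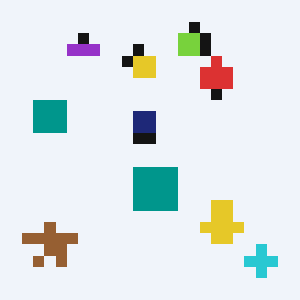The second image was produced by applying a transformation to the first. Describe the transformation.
The second image is the first coarsely pixelated.

Shapes are reduced to large square blocks; fine edges and outlines are lost — a downscale-then-upscale (mosaic) effect.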